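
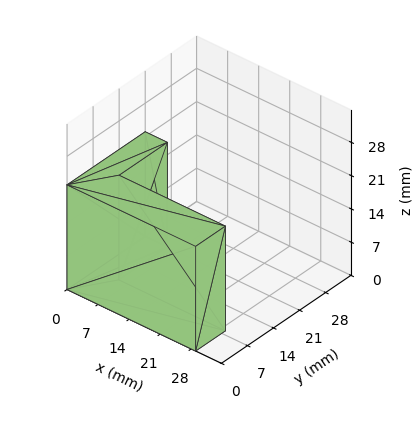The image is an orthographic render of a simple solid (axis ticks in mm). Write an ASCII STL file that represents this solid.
Reading the render: the shape is an L-shaped prism: outer 29 × 21 mm, arm thicknesses ≈ 8 mm (horizontal) and 5 mm (vertical), extruded 22 mm in z (dimensions read to the nearest mm from the axis ticks). For the STL, each face is triangulated and given an outward normal.

solid part
  facet normal 0.0000 0.0000 -1.0000
    outer loop
      vertex 29.00 8.00 0.00
      vertex 29.00 0.00 0.00
      vertex 0.00 0.00 0.00
    endloop
  endfacet
  facet normal 0.0000 0.0000 -1.0000
    outer loop
      vertex 5.00 8.00 0.00
      vertex 29.00 8.00 0.00
      vertex 0.00 0.00 0.00
    endloop
  endfacet
  facet normal 0.0000 0.0000 -1.0000
    outer loop
      vertex 5.00 21.00 0.00
      vertex 5.00 8.00 0.00
      vertex 0.00 0.00 0.00
    endloop
  endfacet
  facet normal 0.0000 0.0000 -1.0000
    outer loop
      vertex 0.00 21.00 0.00
      vertex 5.00 21.00 0.00
      vertex 0.00 0.00 0.00
    endloop
  endfacet
  facet normal 0.0000 0.0000 1.0000
    outer loop
      vertex 0.00 0.00 22.00
      vertex 29.00 0.00 22.00
      vertex 29.00 8.00 22.00
    endloop
  endfacet
  facet normal 0.0000 0.0000 1.0000
    outer loop
      vertex 0.00 0.00 22.00
      vertex 29.00 8.00 22.00
      vertex 5.00 8.00 22.00
    endloop
  endfacet
  facet normal 0.0000 0.0000 1.0000
    outer loop
      vertex 0.00 0.00 22.00
      vertex 5.00 8.00 22.00
      vertex 5.00 21.00 22.00
    endloop
  endfacet
  facet normal 0.0000 0.0000 1.0000
    outer loop
      vertex 0.00 0.00 22.00
      vertex 5.00 21.00 22.00
      vertex 0.00 21.00 22.00
    endloop
  endfacet
  facet normal 0.0000 -1.0000 0.0000
    outer loop
      vertex 0.00 0.00 0.00
      vertex 29.00 0.00 0.00
      vertex 29.00 0.00 22.00
    endloop
  endfacet
  facet normal 0.0000 -1.0000 0.0000
    outer loop
      vertex 0.00 0.00 0.00
      vertex 29.00 0.00 22.00
      vertex 0.00 0.00 22.00
    endloop
  endfacet
  facet normal 1.0000 0.0000 0.0000
    outer loop
      vertex 29.00 0.00 0.00
      vertex 29.00 8.00 0.00
      vertex 29.00 8.00 22.00
    endloop
  endfacet
  facet normal 1.0000 0.0000 0.0000
    outer loop
      vertex 29.00 0.00 0.00
      vertex 29.00 8.00 22.00
      vertex 29.00 0.00 22.00
    endloop
  endfacet
  facet normal 0.0000 1.0000 0.0000
    outer loop
      vertex 29.00 8.00 0.00
      vertex 5.00 8.00 0.00
      vertex 5.00 8.00 22.00
    endloop
  endfacet
  facet normal 0.0000 1.0000 0.0000
    outer loop
      vertex 29.00 8.00 0.00
      vertex 5.00 8.00 22.00
      vertex 29.00 8.00 22.00
    endloop
  endfacet
  facet normal 1.0000 0.0000 0.0000
    outer loop
      vertex 5.00 8.00 0.00
      vertex 5.00 21.00 0.00
      vertex 5.00 21.00 22.00
    endloop
  endfacet
  facet normal 1.0000 0.0000 0.0000
    outer loop
      vertex 5.00 8.00 0.00
      vertex 5.00 21.00 22.00
      vertex 5.00 8.00 22.00
    endloop
  endfacet
  facet normal 0.0000 1.0000 0.0000
    outer loop
      vertex 5.00 21.00 0.00
      vertex 0.00 21.00 0.00
      vertex 0.00 21.00 22.00
    endloop
  endfacet
  facet normal 0.0000 1.0000 0.0000
    outer loop
      vertex 5.00 21.00 0.00
      vertex 0.00 21.00 22.00
      vertex 5.00 21.00 22.00
    endloop
  endfacet
  facet normal -1.0000 0.0000 0.0000
    outer loop
      vertex 0.00 21.00 0.00
      vertex 0.00 0.00 0.00
      vertex 0.00 0.00 22.00
    endloop
  endfacet
  facet normal -1.0000 0.0000 0.0000
    outer loop
      vertex 0.00 21.00 0.00
      vertex 0.00 0.00 22.00
      vertex 0.00 21.00 22.00
    endloop
  endfacet
endsolid part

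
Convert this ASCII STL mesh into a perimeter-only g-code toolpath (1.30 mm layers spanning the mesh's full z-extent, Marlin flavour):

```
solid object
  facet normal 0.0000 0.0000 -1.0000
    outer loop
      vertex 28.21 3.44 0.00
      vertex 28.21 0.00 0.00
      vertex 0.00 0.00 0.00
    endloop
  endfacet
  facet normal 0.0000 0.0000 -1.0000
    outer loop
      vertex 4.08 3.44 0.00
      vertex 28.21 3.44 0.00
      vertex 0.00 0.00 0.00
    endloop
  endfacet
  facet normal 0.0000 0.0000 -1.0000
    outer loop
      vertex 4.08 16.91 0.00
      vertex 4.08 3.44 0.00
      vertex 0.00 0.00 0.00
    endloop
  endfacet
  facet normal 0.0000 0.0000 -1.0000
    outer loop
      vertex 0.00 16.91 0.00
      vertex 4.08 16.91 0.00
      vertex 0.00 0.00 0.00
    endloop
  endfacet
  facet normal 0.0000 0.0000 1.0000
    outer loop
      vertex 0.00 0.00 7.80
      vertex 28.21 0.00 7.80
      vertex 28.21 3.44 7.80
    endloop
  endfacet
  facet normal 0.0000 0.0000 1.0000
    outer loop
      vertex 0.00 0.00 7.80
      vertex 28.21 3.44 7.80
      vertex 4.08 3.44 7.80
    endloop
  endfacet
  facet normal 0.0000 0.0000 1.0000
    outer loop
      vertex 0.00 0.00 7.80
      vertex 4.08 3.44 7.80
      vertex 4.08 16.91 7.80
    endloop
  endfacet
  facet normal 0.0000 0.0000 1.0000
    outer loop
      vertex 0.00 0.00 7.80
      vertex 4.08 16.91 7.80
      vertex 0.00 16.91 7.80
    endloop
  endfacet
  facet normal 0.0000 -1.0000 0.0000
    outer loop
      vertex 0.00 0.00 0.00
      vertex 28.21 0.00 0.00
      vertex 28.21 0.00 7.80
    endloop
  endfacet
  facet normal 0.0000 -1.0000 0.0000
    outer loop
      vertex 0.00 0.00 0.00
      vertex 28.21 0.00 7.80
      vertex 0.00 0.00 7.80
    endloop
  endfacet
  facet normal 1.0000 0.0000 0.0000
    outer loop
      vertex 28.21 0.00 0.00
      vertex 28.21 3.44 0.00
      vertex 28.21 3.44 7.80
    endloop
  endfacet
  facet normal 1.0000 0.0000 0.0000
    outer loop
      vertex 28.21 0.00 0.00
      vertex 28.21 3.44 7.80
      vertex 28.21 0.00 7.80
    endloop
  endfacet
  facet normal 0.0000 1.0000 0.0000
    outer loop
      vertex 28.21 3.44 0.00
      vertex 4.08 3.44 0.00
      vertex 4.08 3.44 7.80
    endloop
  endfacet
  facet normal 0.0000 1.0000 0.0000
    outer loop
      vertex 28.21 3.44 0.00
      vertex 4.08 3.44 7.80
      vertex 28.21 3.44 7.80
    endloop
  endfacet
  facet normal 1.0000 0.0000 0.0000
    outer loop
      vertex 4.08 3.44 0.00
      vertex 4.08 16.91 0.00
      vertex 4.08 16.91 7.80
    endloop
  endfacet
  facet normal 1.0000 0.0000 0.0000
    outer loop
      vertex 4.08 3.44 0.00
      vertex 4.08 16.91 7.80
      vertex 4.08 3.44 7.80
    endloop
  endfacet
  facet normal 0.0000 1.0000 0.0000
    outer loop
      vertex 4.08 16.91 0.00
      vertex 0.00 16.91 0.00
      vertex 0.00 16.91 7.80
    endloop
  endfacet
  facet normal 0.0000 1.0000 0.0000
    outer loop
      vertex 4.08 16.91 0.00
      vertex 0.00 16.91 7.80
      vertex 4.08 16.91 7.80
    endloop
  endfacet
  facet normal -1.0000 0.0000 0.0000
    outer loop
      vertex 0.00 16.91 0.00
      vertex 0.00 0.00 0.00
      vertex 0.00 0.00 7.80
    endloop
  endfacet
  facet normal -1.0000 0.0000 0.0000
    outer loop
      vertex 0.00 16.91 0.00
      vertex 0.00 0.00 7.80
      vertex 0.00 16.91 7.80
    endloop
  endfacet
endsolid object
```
; perimeter-only toolpath
G21 ; units = mm
G90 ; absolute positioning
G28 ; home
; layer 1
G0 Z1.30
G0 X0.00 Y0.00
G1 X28.21 Y0.00
G1 X28.21 Y3.44
G1 X4.08 Y3.44
G1 X4.08 Y16.91
G1 X0.00 Y16.91
G1 X0.00 Y0.00
; layer 2
G0 Z2.60
G0 X0.00 Y0.00
G1 X28.21 Y0.00
G1 X28.21 Y3.44
G1 X4.08 Y3.44
G1 X4.08 Y16.91
G1 X0.00 Y16.91
G1 X0.00 Y0.00
; layer 3
G0 Z3.90
G0 X0.00 Y0.00
G1 X28.21 Y0.00
G1 X28.21 Y3.44
G1 X4.08 Y3.44
G1 X4.08 Y16.91
G1 X0.00 Y16.91
G1 X0.00 Y0.00
; layer 4
G0 Z5.20
G0 X0.00 Y0.00
G1 X28.21 Y0.00
G1 X28.21 Y3.44
G1 X4.08 Y3.44
G1 X4.08 Y16.91
G1 X0.00 Y16.91
G1 X0.00 Y0.00
; layer 5
G0 Z6.50
G0 X0.00 Y0.00
G1 X28.21 Y0.00
G1 X28.21 Y3.44
G1 X4.08 Y3.44
G1 X4.08 Y16.91
G1 X0.00 Y16.91
G1 X0.00 Y0.00
; layer 6
G0 Z7.80
G0 X0.00 Y0.00
G1 X28.21 Y0.00
G1 X28.21 Y3.44
G1 X4.08 Y3.44
G1 X4.08 Y16.91
G1 X0.00 Y16.91
G1 X0.00 Y0.00
M2 ; end

The solid is an L-shaped prism: outer 28.2 × 16.9 mm, arm thicknesses ≈ 3.44 mm (horizontal) and 4.08 mm (vertical), extruded 7.8 mm in z. Slicing at Δz = 1.30 mm — 6 equal slices spanning the solid's height, so layer i sits at z = i·h/6 — gives 6 non-empty perimeters. Each is a 6-segment closed polygon; G0 lifts to the layer z and rapids to the start vertex, then G1 traces the edges.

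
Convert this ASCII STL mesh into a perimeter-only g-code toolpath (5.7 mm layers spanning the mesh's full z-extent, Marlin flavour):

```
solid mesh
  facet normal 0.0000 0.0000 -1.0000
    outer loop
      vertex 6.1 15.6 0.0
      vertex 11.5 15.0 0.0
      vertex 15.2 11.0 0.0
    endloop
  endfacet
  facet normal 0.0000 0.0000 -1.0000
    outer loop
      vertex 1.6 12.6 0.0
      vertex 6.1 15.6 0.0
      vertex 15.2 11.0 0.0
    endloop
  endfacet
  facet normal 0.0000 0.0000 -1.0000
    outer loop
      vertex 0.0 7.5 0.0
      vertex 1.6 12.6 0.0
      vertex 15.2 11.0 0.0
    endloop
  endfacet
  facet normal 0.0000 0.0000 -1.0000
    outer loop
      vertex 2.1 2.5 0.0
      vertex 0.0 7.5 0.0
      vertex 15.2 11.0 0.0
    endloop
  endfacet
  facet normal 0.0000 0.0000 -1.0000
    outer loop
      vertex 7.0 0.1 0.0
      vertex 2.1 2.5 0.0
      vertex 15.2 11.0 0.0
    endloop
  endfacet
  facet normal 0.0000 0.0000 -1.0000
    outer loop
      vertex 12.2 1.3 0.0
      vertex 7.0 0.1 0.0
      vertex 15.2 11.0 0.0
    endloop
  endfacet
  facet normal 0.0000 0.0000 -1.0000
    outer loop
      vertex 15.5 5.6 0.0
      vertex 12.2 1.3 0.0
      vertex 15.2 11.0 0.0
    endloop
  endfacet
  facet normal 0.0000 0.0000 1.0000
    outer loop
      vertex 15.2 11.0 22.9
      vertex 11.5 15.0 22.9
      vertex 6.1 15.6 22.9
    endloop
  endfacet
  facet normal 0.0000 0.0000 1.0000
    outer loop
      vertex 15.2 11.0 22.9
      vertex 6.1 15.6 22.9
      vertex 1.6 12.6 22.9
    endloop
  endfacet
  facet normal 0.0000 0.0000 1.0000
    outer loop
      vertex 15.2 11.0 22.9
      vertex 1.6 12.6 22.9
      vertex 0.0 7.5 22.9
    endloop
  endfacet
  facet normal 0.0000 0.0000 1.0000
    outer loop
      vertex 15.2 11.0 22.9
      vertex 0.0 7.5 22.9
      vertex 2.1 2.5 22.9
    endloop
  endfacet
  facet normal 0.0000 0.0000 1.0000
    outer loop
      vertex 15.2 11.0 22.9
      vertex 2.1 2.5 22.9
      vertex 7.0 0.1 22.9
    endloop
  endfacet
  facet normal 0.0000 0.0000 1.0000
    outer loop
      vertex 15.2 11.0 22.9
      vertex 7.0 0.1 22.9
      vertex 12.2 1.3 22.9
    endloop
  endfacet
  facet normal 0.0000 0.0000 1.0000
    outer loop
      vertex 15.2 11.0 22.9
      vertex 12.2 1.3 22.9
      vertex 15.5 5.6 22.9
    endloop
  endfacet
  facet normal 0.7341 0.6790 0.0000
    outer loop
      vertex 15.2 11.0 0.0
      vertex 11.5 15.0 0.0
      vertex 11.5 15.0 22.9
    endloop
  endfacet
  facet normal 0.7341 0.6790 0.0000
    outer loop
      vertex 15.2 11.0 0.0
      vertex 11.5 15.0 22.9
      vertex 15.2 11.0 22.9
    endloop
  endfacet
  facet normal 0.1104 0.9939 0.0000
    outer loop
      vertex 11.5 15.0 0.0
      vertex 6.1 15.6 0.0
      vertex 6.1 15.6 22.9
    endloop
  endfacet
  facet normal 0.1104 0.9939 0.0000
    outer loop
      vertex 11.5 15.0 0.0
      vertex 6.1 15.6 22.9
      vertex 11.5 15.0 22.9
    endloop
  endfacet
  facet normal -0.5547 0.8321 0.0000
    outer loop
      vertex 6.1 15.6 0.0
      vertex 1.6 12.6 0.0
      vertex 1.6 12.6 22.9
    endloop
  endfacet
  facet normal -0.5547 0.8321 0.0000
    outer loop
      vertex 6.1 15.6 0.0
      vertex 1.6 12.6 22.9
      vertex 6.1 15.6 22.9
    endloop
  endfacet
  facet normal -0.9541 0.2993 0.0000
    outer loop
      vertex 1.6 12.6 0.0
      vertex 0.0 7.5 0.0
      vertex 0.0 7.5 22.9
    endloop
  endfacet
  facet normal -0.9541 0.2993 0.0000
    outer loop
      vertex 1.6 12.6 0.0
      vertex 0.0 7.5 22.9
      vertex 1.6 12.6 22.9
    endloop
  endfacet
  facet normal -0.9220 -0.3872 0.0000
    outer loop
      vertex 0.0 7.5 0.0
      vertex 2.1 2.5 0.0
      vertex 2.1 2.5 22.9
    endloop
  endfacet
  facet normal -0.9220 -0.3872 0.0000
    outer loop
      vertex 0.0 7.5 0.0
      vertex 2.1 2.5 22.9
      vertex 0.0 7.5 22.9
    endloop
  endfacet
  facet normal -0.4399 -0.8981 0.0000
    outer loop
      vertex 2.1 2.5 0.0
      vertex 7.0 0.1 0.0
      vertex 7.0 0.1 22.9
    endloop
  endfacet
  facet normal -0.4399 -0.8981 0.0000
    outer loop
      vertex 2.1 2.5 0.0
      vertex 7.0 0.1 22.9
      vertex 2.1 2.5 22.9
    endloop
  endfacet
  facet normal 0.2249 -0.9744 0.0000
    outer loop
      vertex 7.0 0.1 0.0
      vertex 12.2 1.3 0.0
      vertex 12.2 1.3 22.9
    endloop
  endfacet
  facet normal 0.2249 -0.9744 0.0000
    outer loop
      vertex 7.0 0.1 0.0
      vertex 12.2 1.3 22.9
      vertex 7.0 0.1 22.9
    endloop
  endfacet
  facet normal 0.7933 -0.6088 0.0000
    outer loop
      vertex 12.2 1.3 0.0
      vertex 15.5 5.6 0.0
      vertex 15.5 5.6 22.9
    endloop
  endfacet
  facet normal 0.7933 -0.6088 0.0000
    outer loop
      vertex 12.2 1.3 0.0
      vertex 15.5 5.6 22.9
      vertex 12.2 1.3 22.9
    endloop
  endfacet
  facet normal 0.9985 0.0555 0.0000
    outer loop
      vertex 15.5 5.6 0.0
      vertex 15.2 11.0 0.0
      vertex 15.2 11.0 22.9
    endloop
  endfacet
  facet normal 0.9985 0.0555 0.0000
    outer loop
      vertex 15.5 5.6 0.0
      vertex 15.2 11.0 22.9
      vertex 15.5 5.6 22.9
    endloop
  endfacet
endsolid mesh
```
; perimeter-only toolpath
G21 ; units = mm
G90 ; absolute positioning
G28 ; home
; layer 1
G0 Z5.7
G0 X15.2 Y11.0
G1 X11.5 Y15.0
G1 X6.1 Y15.6
G1 X1.6 Y12.6
G1 X0.0 Y7.5
G1 X2.1 Y2.5
G1 X7.0 Y0.1
G1 X12.2 Y1.3
G1 X15.5 Y5.6
G1 X15.2 Y11.0
; layer 2
G0 Z11.4
G0 X15.2 Y11.0
G1 X11.5 Y15.0
G1 X6.1 Y15.6
G1 X1.6 Y12.6
G1 X0.0 Y7.5
G1 X2.1 Y2.5
G1 X7.0 Y0.1
G1 X12.2 Y1.3
G1 X15.5 Y5.6
G1 X15.2 Y11.0
; layer 3
G0 Z17.2
G0 X15.2 Y11.0
G1 X11.5 Y15.0
G1 X6.1 Y15.6
G1 X1.6 Y12.6
G1 X0.0 Y7.5
G1 X2.1 Y2.5
G1 X7.0 Y0.1
G1 X12.2 Y1.3
G1 X15.5 Y5.6
G1 X15.2 Y11.0
; layer 4
G0 Z22.9
G0 X15.2 Y11.0
G1 X11.5 Y15.0
G1 X6.1 Y15.6
G1 X1.6 Y12.6
G1 X0.0 Y7.5
G1 X2.1 Y2.5
G1 X7.0 Y0.1
G1 X12.2 Y1.3
G1 X15.5 Y5.6
G1 X15.2 Y11.0
M2 ; end

The solid is a regular 9-sided prism (a cylinder approximated with 9 flat sides), circumscribed radius ≈ 7.9 mm, height ≈ 22.9 mm. Slicing at Δz = 5.7 mm — 4 equal slices spanning the solid's height, so layer i sits at z = i·h/4 — gives 4 non-empty perimeters. Each is a 9-segment closed polygon; G0 lifts to the layer z and rapids to the start vertex, then G1 traces the edges.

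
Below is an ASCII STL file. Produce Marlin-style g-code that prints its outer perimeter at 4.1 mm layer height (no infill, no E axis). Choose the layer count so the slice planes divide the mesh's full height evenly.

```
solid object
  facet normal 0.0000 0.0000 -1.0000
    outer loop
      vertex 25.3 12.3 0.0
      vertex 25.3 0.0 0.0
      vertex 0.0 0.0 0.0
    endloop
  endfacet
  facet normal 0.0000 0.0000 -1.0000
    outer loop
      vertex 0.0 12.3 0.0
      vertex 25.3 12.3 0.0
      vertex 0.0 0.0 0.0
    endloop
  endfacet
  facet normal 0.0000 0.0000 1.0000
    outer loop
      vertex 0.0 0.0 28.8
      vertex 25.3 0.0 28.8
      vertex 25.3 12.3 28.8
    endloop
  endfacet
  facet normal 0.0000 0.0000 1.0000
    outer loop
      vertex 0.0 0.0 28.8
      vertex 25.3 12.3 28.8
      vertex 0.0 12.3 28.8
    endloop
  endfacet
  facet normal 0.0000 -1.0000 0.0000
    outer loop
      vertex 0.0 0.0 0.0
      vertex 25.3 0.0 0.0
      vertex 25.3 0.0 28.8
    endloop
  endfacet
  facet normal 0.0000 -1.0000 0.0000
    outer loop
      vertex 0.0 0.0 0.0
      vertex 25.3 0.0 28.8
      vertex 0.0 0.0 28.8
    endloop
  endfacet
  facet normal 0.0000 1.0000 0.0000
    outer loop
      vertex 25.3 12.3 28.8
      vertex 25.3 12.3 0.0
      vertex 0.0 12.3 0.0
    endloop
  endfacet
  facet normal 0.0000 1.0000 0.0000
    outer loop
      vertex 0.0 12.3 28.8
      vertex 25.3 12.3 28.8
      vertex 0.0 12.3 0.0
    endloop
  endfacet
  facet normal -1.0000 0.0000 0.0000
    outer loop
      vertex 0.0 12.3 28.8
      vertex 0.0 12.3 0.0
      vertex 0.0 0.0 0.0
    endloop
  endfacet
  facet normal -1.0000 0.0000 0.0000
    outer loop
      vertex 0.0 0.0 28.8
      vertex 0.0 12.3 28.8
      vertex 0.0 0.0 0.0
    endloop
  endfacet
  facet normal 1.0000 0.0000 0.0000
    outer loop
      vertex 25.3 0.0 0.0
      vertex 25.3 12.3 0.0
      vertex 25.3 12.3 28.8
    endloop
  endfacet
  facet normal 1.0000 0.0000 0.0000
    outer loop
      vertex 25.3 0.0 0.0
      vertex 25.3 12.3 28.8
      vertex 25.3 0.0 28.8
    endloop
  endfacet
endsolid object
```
; perimeter-only toolpath
G21 ; units = mm
G90 ; absolute positioning
G28 ; home
; layer 1
G0 Z4.1
G0 X0.0 Y0.0
G1 X25.3 Y0.0
G1 X25.3 Y12.3
G1 X0.0 Y12.3
G1 X0.0 Y0.0
; layer 2
G0 Z8.2
G0 X0.0 Y0.0
G1 X25.3 Y0.0
G1 X25.3 Y12.3
G1 X0.0 Y12.3
G1 X0.0 Y0.0
; layer 3
G0 Z12.3
G0 X0.0 Y0.0
G1 X25.3 Y0.0
G1 X25.3 Y12.3
G1 X0.0 Y12.3
G1 X0.0 Y0.0
; layer 4
G0 Z16.5
G0 X0.0 Y0.0
G1 X25.3 Y0.0
G1 X25.3 Y12.3
G1 X0.0 Y12.3
G1 X0.0 Y0.0
; layer 5
G0 Z20.6
G0 X0.0 Y0.0
G1 X25.3 Y0.0
G1 X25.3 Y12.3
G1 X0.0 Y12.3
G1 X0.0 Y0.0
; layer 6
G0 Z24.7
G0 X0.0 Y0.0
G1 X25.3 Y0.0
G1 X25.3 Y12.3
G1 X0.0 Y12.3
G1 X0.0 Y0.0
; layer 7
G0 Z28.8
G0 X0.0 Y0.0
G1 X25.3 Y0.0
G1 X25.3 Y12.3
G1 X0.0 Y12.3
G1 X0.0 Y0.0
M2 ; end

The solid is a rectangular box, roughly 25.3 × 12.3 mm footprint and 28.8 mm tall. Slicing at Δz = 4.1 mm — 7 equal slices spanning the solid's height, so layer i sits at z = i·h/7 — gives 7 non-empty perimeters. Each is a 4-segment closed polygon; G0 lifts to the layer z and rapids to the start vertex, then G1 traces the edges.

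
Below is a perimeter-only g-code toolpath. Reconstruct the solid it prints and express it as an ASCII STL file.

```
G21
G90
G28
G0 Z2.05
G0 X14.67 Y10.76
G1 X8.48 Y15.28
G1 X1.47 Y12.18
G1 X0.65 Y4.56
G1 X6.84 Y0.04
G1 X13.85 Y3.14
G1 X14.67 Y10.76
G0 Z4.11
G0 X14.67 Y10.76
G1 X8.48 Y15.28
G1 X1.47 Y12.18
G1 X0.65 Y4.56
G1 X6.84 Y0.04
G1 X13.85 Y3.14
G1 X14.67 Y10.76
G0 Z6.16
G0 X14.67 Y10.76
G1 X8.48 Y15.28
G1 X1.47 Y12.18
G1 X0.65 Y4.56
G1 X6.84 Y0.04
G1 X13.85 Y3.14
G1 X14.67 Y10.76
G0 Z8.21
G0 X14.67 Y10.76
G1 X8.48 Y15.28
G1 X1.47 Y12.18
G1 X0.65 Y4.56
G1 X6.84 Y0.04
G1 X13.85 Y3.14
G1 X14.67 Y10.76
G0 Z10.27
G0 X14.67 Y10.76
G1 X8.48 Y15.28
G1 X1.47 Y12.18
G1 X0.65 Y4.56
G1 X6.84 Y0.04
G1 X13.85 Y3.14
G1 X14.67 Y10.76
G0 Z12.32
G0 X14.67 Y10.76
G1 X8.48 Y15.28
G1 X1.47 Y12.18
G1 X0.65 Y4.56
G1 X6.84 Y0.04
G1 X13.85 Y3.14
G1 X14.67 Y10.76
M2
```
solid part
  facet normal 0.0000 0.0000 -1.0000
    outer loop
      vertex 1.47 12.18 0.00
      vertex 8.48 15.28 0.00
      vertex 14.67 10.76 0.00
    endloop
  endfacet
  facet normal 0.0000 0.0000 -1.0000
    outer loop
      vertex 0.65 4.56 0.00
      vertex 1.47 12.18 0.00
      vertex 14.67 10.76 0.00
    endloop
  endfacet
  facet normal 0.0000 0.0000 -1.0000
    outer loop
      vertex 6.84 0.04 0.00
      vertex 0.65 4.56 0.00
      vertex 14.67 10.76 0.00
    endloop
  endfacet
  facet normal 0.0000 0.0000 -1.0000
    outer loop
      vertex 13.85 3.14 0.00
      vertex 6.84 0.04 0.00
      vertex 14.67 10.76 0.00
    endloop
  endfacet
  facet normal 0.0000 0.0000 1.0000
    outer loop
      vertex 14.67 10.76 12.32
      vertex 8.48 15.28 12.32
      vertex 1.47 12.18 12.32
    endloop
  endfacet
  facet normal 0.0000 0.0000 1.0000
    outer loop
      vertex 14.67 10.76 12.32
      vertex 1.47 12.18 12.32
      vertex 0.65 4.56 12.32
    endloop
  endfacet
  facet normal 0.0000 0.0000 1.0000
    outer loop
      vertex 14.67 10.76 12.32
      vertex 0.65 4.56 12.32
      vertex 6.84 0.04 12.32
    endloop
  endfacet
  facet normal 0.0000 0.0000 1.0000
    outer loop
      vertex 14.67 10.76 12.32
      vertex 6.84 0.04 12.32
      vertex 13.85 3.14 12.32
    endloop
  endfacet
  facet normal 0.5897 0.8076 0.0000
    outer loop
      vertex 14.67 10.76 0.00
      vertex 8.48 15.28 0.00
      vertex 8.48 15.28 12.32
    endloop
  endfacet
  facet normal 0.5897 0.8076 0.0000
    outer loop
      vertex 14.67 10.76 0.00
      vertex 8.48 15.28 12.32
      vertex 14.67 10.76 12.32
    endloop
  endfacet
  facet normal -0.4044 0.9146 0.0000
    outer loop
      vertex 8.48 15.28 0.00
      vertex 1.47 12.18 0.00
      vertex 1.47 12.18 12.32
    endloop
  endfacet
  facet normal -0.4044 0.9146 0.0000
    outer loop
      vertex 8.48 15.28 0.00
      vertex 1.47 12.18 12.32
      vertex 8.48 15.28 12.32
    endloop
  endfacet
  facet normal -0.9943 0.1070 0.0000
    outer loop
      vertex 1.47 12.18 0.00
      vertex 0.65 4.56 0.00
      vertex 0.65 4.56 12.32
    endloop
  endfacet
  facet normal -0.9943 0.1070 0.0000
    outer loop
      vertex 1.47 12.18 0.00
      vertex 0.65 4.56 12.32
      vertex 1.47 12.18 12.32
    endloop
  endfacet
  facet normal -0.5897 -0.8076 0.0000
    outer loop
      vertex 0.65 4.56 0.00
      vertex 6.84 0.04 0.00
      vertex 6.84 0.04 12.32
    endloop
  endfacet
  facet normal -0.5897 -0.8076 0.0000
    outer loop
      vertex 0.65 4.56 0.00
      vertex 6.84 0.04 12.32
      vertex 0.65 4.56 12.32
    endloop
  endfacet
  facet normal 0.4044 -0.9146 0.0000
    outer loop
      vertex 6.84 0.04 0.00
      vertex 13.85 3.14 0.00
      vertex 13.85 3.14 12.32
    endloop
  endfacet
  facet normal 0.4044 -0.9146 0.0000
    outer loop
      vertex 6.84 0.04 0.00
      vertex 13.85 3.14 12.32
      vertex 6.84 0.04 12.32
    endloop
  endfacet
  facet normal 0.9943 -0.1070 0.0000
    outer loop
      vertex 13.85 3.14 0.00
      vertex 14.67 10.76 0.00
      vertex 14.67 10.76 12.32
    endloop
  endfacet
  facet normal 0.9943 -0.1070 0.0000
    outer loop
      vertex 13.85 3.14 0.00
      vertex 14.67 10.76 12.32
      vertex 13.85 3.14 12.32
    endloop
  endfacet
endsolid part

The G0 Z moves step by Δz≈2.05 mm. Every layer's G1 loop is the same polygon, so the solid is a straight extrusion of it from z=0 to z≈12.3. Closing with flat bottom and top caps and triangulating gives 20 facets — a regular 6-sided prism (a cylinder approximated with 6 flat sides), circumscribed radius ≈ 7.66 mm, height ≈ 12.3 mm.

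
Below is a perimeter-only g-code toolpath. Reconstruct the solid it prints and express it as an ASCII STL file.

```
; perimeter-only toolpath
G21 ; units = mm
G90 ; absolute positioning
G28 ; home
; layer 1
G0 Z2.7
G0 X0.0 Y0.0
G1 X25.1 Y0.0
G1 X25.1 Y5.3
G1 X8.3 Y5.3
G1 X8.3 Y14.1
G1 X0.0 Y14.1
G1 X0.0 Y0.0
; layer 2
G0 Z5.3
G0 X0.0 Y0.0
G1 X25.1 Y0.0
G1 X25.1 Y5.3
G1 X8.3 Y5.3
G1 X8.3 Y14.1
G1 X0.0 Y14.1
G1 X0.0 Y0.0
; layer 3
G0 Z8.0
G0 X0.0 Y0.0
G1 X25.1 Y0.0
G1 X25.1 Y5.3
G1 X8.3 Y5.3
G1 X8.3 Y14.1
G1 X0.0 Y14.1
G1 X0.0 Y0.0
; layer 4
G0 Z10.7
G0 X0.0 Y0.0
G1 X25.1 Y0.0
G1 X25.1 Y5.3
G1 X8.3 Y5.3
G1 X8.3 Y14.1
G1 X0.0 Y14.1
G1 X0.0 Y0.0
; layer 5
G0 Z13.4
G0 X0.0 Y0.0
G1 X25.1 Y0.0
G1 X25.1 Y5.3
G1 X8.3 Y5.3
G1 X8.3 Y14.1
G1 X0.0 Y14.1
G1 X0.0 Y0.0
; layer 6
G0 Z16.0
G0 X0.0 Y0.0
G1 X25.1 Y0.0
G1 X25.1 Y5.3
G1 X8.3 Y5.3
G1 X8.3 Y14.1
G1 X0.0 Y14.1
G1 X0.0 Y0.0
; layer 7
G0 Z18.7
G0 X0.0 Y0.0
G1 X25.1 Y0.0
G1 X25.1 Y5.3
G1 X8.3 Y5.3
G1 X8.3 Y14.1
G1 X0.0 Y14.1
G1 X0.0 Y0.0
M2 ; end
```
solid part
  facet normal 0.0000 0.0000 -1.0000
    outer loop
      vertex 25.1 5.3 0.0
      vertex 25.1 0.0 0.0
      vertex 0.0 0.0 0.0
    endloop
  endfacet
  facet normal 0.0000 0.0000 -1.0000
    outer loop
      vertex 8.3 5.3 0.0
      vertex 25.1 5.3 0.0
      vertex 0.0 0.0 0.0
    endloop
  endfacet
  facet normal 0.0000 0.0000 -1.0000
    outer loop
      vertex 8.3 14.1 0.0
      vertex 8.3 5.3 0.0
      vertex 0.0 0.0 0.0
    endloop
  endfacet
  facet normal 0.0000 0.0000 -1.0000
    outer loop
      vertex 0.0 14.1 0.0
      vertex 8.3 14.1 0.0
      vertex 0.0 0.0 0.0
    endloop
  endfacet
  facet normal 0.0000 0.0000 1.0000
    outer loop
      vertex 0.0 0.0 18.7
      vertex 25.1 0.0 18.7
      vertex 25.1 5.3 18.7
    endloop
  endfacet
  facet normal 0.0000 0.0000 1.0000
    outer loop
      vertex 0.0 0.0 18.7
      vertex 25.1 5.3 18.7
      vertex 8.3 5.3 18.7
    endloop
  endfacet
  facet normal 0.0000 0.0000 1.0000
    outer loop
      vertex 0.0 0.0 18.7
      vertex 8.3 5.3 18.7
      vertex 8.3 14.1 18.7
    endloop
  endfacet
  facet normal 0.0000 0.0000 1.0000
    outer loop
      vertex 0.0 0.0 18.7
      vertex 8.3 14.1 18.7
      vertex 0.0 14.1 18.7
    endloop
  endfacet
  facet normal 0.0000 -1.0000 0.0000
    outer loop
      vertex 0.0 0.0 0.0
      vertex 25.1 0.0 0.0
      vertex 25.1 0.0 18.7
    endloop
  endfacet
  facet normal 0.0000 -1.0000 0.0000
    outer loop
      vertex 0.0 0.0 0.0
      vertex 25.1 0.0 18.7
      vertex 0.0 0.0 18.7
    endloop
  endfacet
  facet normal 1.0000 0.0000 0.0000
    outer loop
      vertex 25.1 0.0 0.0
      vertex 25.1 5.3 0.0
      vertex 25.1 5.3 18.7
    endloop
  endfacet
  facet normal 1.0000 0.0000 0.0000
    outer loop
      vertex 25.1 0.0 0.0
      vertex 25.1 5.3 18.7
      vertex 25.1 0.0 18.7
    endloop
  endfacet
  facet normal 0.0000 1.0000 0.0000
    outer loop
      vertex 25.1 5.3 0.0
      vertex 8.3 5.3 0.0
      vertex 8.3 5.3 18.7
    endloop
  endfacet
  facet normal 0.0000 1.0000 0.0000
    outer loop
      vertex 25.1 5.3 0.0
      vertex 8.3 5.3 18.7
      vertex 25.1 5.3 18.7
    endloop
  endfacet
  facet normal 1.0000 0.0000 0.0000
    outer loop
      vertex 8.3 5.3 0.0
      vertex 8.3 14.1 0.0
      vertex 8.3 14.1 18.7
    endloop
  endfacet
  facet normal 1.0000 0.0000 0.0000
    outer loop
      vertex 8.3 5.3 0.0
      vertex 8.3 14.1 18.7
      vertex 8.3 5.3 18.7
    endloop
  endfacet
  facet normal 0.0000 1.0000 0.0000
    outer loop
      vertex 8.3 14.1 0.0
      vertex 0.0 14.1 0.0
      vertex 0.0 14.1 18.7
    endloop
  endfacet
  facet normal 0.0000 1.0000 0.0000
    outer loop
      vertex 8.3 14.1 0.0
      vertex 0.0 14.1 18.7
      vertex 8.3 14.1 18.7
    endloop
  endfacet
  facet normal -1.0000 0.0000 0.0000
    outer loop
      vertex 0.0 14.1 0.0
      vertex 0.0 0.0 0.0
      vertex 0.0 0.0 18.7
    endloop
  endfacet
  facet normal -1.0000 0.0000 0.0000
    outer loop
      vertex 0.0 14.1 0.0
      vertex 0.0 0.0 18.7
      vertex 0.0 14.1 18.7
    endloop
  endfacet
endsolid part

The G0 Z moves step by Δz≈2.7 mm. Every layer's G1 loop is the same polygon, so the solid is a straight extrusion of it from z=0 to z≈18.7. Closing with flat bottom and top caps and triangulating gives 20 facets — an L-shaped prism: outer 25.1 × 14.1 mm, arm thicknesses ≈ 5.3 mm (horizontal) and 8.3 mm (vertical), extruded 18.7 mm in z.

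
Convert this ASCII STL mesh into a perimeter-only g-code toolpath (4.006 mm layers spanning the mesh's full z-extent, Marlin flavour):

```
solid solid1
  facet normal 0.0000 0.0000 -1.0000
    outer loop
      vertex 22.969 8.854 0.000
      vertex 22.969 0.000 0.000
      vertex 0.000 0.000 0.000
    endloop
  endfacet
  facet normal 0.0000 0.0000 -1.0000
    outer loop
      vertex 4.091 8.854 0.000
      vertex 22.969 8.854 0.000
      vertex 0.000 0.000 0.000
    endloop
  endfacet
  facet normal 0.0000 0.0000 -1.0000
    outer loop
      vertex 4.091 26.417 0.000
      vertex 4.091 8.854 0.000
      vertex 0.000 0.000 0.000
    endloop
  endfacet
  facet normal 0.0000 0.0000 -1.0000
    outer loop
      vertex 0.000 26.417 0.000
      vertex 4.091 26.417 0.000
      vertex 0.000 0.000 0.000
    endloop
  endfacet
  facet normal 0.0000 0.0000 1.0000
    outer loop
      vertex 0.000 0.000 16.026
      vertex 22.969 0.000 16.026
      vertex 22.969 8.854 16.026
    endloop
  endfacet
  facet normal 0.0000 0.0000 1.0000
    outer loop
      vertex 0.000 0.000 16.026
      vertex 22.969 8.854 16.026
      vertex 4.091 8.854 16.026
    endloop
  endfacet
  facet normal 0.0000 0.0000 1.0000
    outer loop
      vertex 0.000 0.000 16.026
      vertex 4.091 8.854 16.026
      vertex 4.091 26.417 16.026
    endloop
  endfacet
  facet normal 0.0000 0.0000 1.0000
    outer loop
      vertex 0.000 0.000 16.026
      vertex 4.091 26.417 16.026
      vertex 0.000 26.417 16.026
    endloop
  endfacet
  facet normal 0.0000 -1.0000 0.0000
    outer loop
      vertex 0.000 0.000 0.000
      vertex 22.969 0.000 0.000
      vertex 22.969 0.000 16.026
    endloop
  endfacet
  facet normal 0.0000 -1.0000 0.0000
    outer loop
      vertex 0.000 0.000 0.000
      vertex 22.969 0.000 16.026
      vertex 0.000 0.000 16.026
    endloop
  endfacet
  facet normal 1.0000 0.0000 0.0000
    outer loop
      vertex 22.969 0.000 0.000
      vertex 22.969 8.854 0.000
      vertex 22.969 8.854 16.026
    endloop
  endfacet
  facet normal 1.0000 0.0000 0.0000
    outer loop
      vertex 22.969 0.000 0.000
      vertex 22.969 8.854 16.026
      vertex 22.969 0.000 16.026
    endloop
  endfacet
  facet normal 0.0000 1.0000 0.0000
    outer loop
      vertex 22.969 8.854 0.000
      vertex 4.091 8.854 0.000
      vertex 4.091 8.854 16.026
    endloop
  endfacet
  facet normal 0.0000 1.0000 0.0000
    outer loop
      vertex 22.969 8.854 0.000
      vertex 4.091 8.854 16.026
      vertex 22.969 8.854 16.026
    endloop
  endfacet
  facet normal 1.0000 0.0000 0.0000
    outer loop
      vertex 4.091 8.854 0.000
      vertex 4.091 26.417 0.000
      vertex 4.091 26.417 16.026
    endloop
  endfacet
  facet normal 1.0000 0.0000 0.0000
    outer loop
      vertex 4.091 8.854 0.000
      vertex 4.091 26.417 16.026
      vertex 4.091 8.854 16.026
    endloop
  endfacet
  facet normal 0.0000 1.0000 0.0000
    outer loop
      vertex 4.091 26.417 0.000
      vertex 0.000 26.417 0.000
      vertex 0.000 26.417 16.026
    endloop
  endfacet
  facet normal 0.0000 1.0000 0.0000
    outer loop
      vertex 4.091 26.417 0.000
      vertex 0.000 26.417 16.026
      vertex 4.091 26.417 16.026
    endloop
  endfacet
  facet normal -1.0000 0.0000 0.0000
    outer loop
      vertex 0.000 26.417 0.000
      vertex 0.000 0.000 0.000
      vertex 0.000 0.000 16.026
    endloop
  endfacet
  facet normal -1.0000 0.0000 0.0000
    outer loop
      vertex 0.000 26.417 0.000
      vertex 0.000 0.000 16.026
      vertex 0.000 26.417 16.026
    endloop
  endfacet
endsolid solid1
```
; perimeter-only toolpath
G21 ; units = mm
G90 ; absolute positioning
G28 ; home
; layer 1
G0 Z4.006
G0 X0.000 Y0.000
G1 X22.969 Y0.000
G1 X22.969 Y8.854
G1 X4.091 Y8.854
G1 X4.091 Y26.417
G1 X0.000 Y26.417
G1 X0.000 Y0.000
; layer 2
G0 Z8.013
G0 X0.000 Y0.000
G1 X22.969 Y0.000
G1 X22.969 Y8.854
G1 X4.091 Y8.854
G1 X4.091 Y26.417
G1 X0.000 Y26.417
G1 X0.000 Y0.000
; layer 3
G0 Z12.020
G0 X0.000 Y0.000
G1 X22.969 Y0.000
G1 X22.969 Y8.854
G1 X4.091 Y8.854
G1 X4.091 Y26.417
G1 X0.000 Y26.417
G1 X0.000 Y0.000
; layer 4
G0 Z16.026
G0 X0.000 Y0.000
G1 X22.969 Y0.000
G1 X22.969 Y8.854
G1 X4.091 Y8.854
G1 X4.091 Y26.417
G1 X0.000 Y26.417
G1 X0.000 Y0.000
M2 ; end

The solid is an L-shaped prism: outer 23 × 26.4 mm, arm thicknesses ≈ 8.85 mm (horizontal) and 4.09 mm (vertical), extruded 16 mm in z. Slicing at Δz = 4.006 mm — 4 equal slices spanning the solid's height, so layer i sits at z = i·h/4 — gives 4 non-empty perimeters. Each is a 6-segment closed polygon; G0 lifts to the layer z and rapids to the start vertex, then G1 traces the edges.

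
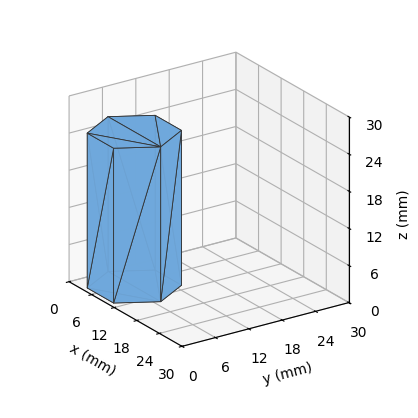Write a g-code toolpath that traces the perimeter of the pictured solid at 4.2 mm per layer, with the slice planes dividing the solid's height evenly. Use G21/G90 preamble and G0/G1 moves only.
Reading the render: the shape is a regular 6-sided prism (a cylinder approximated with 6 flat sides), circumscribed radius ≈ 7 mm, height ≈ 25 mm (dimensions read to the nearest mm from the axis ticks). For the g-code, the solid's height is divided into equal slices at the stated Δz and each level perimeter traced with G1 moves after a G0 lift.

; perimeter-only toolpath
G21 ; units = mm
G90 ; absolute positioning
G28 ; home
; layer 1
G0 Z4.2
G0 X14.0 Y7.0
G1 X10.5 Y13.1
G1 X3.5 Y13.1
G1 X0.0 Y7.0
G1 X3.5 Y0.9
G1 X10.5 Y0.9
G1 X14.0 Y7.0
; layer 2
G0 Z8.3
G0 X14.0 Y7.0
G1 X10.5 Y13.1
G1 X3.5 Y13.1
G1 X0.0 Y7.0
G1 X3.5 Y0.9
G1 X10.5 Y0.9
G1 X14.0 Y7.0
; layer 3
G0 Z12.5
G0 X14.0 Y7.0
G1 X10.5 Y13.1
G1 X3.5 Y13.1
G1 X0.0 Y7.0
G1 X3.5 Y0.9
G1 X10.5 Y0.9
G1 X14.0 Y7.0
; layer 4
G0 Z16.7
G0 X14.0 Y7.0
G1 X10.5 Y13.1
G1 X3.5 Y13.1
G1 X0.0 Y7.0
G1 X3.5 Y0.9
G1 X10.5 Y0.9
G1 X14.0 Y7.0
; layer 5
G0 Z20.8
G0 X14.0 Y7.0
G1 X10.5 Y13.1
G1 X3.5 Y13.1
G1 X0.0 Y7.0
G1 X3.5 Y0.9
G1 X10.5 Y0.9
G1 X14.0 Y7.0
; layer 6
G0 Z25.0
G0 X14.0 Y7.0
G1 X10.5 Y13.1
G1 X3.5 Y13.1
G1 X0.0 Y7.0
G1 X3.5 Y0.9
G1 X10.5 Y0.9
G1 X14.0 Y7.0
M2 ; end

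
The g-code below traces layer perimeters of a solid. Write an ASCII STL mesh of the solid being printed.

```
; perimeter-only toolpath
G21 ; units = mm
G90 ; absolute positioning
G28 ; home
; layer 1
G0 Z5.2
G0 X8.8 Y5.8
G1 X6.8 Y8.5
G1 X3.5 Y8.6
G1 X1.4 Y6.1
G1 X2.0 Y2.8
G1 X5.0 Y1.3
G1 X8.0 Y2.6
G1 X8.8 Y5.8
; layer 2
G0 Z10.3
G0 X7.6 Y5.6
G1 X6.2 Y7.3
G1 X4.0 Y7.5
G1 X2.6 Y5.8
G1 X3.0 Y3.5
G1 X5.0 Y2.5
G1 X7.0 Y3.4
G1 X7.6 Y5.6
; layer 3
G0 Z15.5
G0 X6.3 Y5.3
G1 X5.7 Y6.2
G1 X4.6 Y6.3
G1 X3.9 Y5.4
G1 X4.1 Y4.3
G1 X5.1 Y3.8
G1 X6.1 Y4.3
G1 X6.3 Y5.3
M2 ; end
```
solid part
  facet normal 0.0000 0.0000 -1.0000
    outer loop
      vertex 3.0 9.8 0.0
      vertex 7.4 9.6 0.0
      vertex 10.1 6.1 0.0
    endloop
  endfacet
  facet normal 0.0000 0.0000 -1.0000
    outer loop
      vertex 0.2 6.4 0.0
      vertex 3.0 9.8 0.0
      vertex 10.1 6.1 0.0
    endloop
  endfacet
  facet normal 0.0000 0.0000 -1.0000
    outer loop
      vertex 1.0 2.0 0.0
      vertex 0.2 6.4 0.0
      vertex 10.1 6.1 0.0
    endloop
  endfacet
  facet normal 0.0000 0.0000 -1.0000
    outer loop
      vertex 5.0 0.0 0.0
      vertex 1.0 2.0 0.0
      vertex 10.1 6.1 0.0
    endloop
  endfacet
  facet normal 0.0000 0.0000 -1.0000
    outer loop
      vertex 9.0 1.8 0.0
      vertex 5.0 0.0 0.0
      vertex 10.1 6.1 0.0
    endloop
  endfacet
  facet normal 0.7732 0.5964 0.2156
    outer loop
      vertex 10.1 6.1 0.0
      vertex 7.4 9.6 0.0
      vertex 5.1 5.1 20.7
    endloop
  endfacet
  facet normal 0.0443 0.9752 0.2169
    outer loop
      vertex 7.4 9.6 0.0
      vertex 3.0 9.8 0.0
      vertex 5.1 5.1 20.7
    endloop
  endfacet
  facet normal -0.7535 0.6205 0.2173
    outer loop
      vertex 3.0 9.8 0.0
      vertex 0.2 6.4 0.0
      vertex 5.1 5.1 20.7
    endloop
  endfacet
  facet normal -0.9606 -0.1746 0.2164
    outer loop
      vertex 0.2 6.4 0.0
      vertex 1.0 2.0 0.0
      vertex 5.1 5.1 20.7
    endloop
  endfacet
  facet normal -0.4365 -0.8731 0.2172
    outer loop
      vertex 1.0 2.0 0.0
      vertex 5.0 0.0 0.0
      vertex 5.1 5.1 20.7
    endloop
  endfacet
  facet normal 0.4006 -0.8901 0.2174
    outer loop
      vertex 5.0 0.0 0.0
      vertex 9.0 1.8 0.0
      vertex 5.1 5.1 20.7
    endloop
  endfacet
  facet normal 0.9458 -0.2419 0.2168
    outer loop
      vertex 9.0 1.8 0.0
      vertex 10.1 6.1 0.0
      vertex 5.1 5.1 20.7
    endloop
  endfacet
endsolid part

The G0 Z moves step by Δz≈5.2 mm. The G1 loops shrink linearly with z, so the solid tapers from its base footprint up to z≈20.7. Closing with a flat bottom cap and the tapered top and triangulating gives 12 facets — a regular 7-sided pyramid, base circumscribed radius ≈ 5.1 mm, apex at z ≈ 20.7 mm.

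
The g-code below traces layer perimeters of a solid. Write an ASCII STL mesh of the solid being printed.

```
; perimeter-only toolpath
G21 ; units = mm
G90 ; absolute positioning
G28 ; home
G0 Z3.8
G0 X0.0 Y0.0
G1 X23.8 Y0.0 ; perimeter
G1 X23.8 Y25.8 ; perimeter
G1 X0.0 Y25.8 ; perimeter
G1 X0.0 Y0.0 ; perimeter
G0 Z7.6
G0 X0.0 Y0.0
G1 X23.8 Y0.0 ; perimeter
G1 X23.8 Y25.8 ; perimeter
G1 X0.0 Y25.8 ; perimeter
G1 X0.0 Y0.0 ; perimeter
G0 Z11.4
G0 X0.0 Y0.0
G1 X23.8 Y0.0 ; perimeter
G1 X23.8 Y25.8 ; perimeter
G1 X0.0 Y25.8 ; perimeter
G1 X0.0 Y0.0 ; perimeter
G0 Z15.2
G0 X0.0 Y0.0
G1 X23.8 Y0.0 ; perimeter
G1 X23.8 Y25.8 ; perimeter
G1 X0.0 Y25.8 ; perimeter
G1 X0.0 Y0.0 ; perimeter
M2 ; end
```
solid part
  facet normal 0.0000 0.0000 -1.0000
    outer loop
      vertex 23.8 25.8 0.0
      vertex 23.8 0.0 0.0
      vertex 0.0 0.0 0.0
    endloop
  endfacet
  facet normal 0.0000 0.0000 -1.0000
    outer loop
      vertex 0.0 25.8 0.0
      vertex 23.8 25.8 0.0
      vertex 0.0 0.0 0.0
    endloop
  endfacet
  facet normal 0.0000 0.0000 1.0000
    outer loop
      vertex 0.0 0.0 15.2
      vertex 23.8 0.0 15.2
      vertex 23.8 25.8 15.2
    endloop
  endfacet
  facet normal 0.0000 0.0000 1.0000
    outer loop
      vertex 0.0 0.0 15.2
      vertex 23.8 25.8 15.2
      vertex 0.0 25.8 15.2
    endloop
  endfacet
  facet normal 0.0000 -1.0000 0.0000
    outer loop
      vertex 0.0 0.0 0.0
      vertex 23.8 0.0 0.0
      vertex 23.8 0.0 15.2
    endloop
  endfacet
  facet normal 0.0000 -1.0000 0.0000
    outer loop
      vertex 0.0 0.0 0.0
      vertex 23.8 0.0 15.2
      vertex 0.0 0.0 15.2
    endloop
  endfacet
  facet normal 0.0000 1.0000 0.0000
    outer loop
      vertex 23.8 25.8 15.2
      vertex 23.8 25.8 0.0
      vertex 0.0 25.8 0.0
    endloop
  endfacet
  facet normal 0.0000 1.0000 0.0000
    outer loop
      vertex 0.0 25.8 15.2
      vertex 23.8 25.8 15.2
      vertex 0.0 25.8 0.0
    endloop
  endfacet
  facet normal -1.0000 0.0000 0.0000
    outer loop
      vertex 0.0 25.8 15.2
      vertex 0.0 25.8 0.0
      vertex 0.0 0.0 0.0
    endloop
  endfacet
  facet normal -1.0000 0.0000 0.0000
    outer loop
      vertex 0.0 0.0 15.2
      vertex 0.0 25.8 15.2
      vertex 0.0 0.0 0.0
    endloop
  endfacet
  facet normal 1.0000 0.0000 0.0000
    outer loop
      vertex 23.8 0.0 0.0
      vertex 23.8 25.8 0.0
      vertex 23.8 25.8 15.2
    endloop
  endfacet
  facet normal 1.0000 0.0000 0.0000
    outer loop
      vertex 23.8 0.0 0.0
      vertex 23.8 25.8 15.2
      vertex 23.8 0.0 15.2
    endloop
  endfacet
endsolid part

The G0 Z moves step by Δz≈3.8 mm. Every layer's G1 loop is the same polygon, so the solid is a straight extrusion of it from z=0 to z≈15.2. Closing with flat bottom and top caps and triangulating gives 12 facets — a rectangular box, roughly 23.8 × 25.8 mm footprint and 15.2 mm tall.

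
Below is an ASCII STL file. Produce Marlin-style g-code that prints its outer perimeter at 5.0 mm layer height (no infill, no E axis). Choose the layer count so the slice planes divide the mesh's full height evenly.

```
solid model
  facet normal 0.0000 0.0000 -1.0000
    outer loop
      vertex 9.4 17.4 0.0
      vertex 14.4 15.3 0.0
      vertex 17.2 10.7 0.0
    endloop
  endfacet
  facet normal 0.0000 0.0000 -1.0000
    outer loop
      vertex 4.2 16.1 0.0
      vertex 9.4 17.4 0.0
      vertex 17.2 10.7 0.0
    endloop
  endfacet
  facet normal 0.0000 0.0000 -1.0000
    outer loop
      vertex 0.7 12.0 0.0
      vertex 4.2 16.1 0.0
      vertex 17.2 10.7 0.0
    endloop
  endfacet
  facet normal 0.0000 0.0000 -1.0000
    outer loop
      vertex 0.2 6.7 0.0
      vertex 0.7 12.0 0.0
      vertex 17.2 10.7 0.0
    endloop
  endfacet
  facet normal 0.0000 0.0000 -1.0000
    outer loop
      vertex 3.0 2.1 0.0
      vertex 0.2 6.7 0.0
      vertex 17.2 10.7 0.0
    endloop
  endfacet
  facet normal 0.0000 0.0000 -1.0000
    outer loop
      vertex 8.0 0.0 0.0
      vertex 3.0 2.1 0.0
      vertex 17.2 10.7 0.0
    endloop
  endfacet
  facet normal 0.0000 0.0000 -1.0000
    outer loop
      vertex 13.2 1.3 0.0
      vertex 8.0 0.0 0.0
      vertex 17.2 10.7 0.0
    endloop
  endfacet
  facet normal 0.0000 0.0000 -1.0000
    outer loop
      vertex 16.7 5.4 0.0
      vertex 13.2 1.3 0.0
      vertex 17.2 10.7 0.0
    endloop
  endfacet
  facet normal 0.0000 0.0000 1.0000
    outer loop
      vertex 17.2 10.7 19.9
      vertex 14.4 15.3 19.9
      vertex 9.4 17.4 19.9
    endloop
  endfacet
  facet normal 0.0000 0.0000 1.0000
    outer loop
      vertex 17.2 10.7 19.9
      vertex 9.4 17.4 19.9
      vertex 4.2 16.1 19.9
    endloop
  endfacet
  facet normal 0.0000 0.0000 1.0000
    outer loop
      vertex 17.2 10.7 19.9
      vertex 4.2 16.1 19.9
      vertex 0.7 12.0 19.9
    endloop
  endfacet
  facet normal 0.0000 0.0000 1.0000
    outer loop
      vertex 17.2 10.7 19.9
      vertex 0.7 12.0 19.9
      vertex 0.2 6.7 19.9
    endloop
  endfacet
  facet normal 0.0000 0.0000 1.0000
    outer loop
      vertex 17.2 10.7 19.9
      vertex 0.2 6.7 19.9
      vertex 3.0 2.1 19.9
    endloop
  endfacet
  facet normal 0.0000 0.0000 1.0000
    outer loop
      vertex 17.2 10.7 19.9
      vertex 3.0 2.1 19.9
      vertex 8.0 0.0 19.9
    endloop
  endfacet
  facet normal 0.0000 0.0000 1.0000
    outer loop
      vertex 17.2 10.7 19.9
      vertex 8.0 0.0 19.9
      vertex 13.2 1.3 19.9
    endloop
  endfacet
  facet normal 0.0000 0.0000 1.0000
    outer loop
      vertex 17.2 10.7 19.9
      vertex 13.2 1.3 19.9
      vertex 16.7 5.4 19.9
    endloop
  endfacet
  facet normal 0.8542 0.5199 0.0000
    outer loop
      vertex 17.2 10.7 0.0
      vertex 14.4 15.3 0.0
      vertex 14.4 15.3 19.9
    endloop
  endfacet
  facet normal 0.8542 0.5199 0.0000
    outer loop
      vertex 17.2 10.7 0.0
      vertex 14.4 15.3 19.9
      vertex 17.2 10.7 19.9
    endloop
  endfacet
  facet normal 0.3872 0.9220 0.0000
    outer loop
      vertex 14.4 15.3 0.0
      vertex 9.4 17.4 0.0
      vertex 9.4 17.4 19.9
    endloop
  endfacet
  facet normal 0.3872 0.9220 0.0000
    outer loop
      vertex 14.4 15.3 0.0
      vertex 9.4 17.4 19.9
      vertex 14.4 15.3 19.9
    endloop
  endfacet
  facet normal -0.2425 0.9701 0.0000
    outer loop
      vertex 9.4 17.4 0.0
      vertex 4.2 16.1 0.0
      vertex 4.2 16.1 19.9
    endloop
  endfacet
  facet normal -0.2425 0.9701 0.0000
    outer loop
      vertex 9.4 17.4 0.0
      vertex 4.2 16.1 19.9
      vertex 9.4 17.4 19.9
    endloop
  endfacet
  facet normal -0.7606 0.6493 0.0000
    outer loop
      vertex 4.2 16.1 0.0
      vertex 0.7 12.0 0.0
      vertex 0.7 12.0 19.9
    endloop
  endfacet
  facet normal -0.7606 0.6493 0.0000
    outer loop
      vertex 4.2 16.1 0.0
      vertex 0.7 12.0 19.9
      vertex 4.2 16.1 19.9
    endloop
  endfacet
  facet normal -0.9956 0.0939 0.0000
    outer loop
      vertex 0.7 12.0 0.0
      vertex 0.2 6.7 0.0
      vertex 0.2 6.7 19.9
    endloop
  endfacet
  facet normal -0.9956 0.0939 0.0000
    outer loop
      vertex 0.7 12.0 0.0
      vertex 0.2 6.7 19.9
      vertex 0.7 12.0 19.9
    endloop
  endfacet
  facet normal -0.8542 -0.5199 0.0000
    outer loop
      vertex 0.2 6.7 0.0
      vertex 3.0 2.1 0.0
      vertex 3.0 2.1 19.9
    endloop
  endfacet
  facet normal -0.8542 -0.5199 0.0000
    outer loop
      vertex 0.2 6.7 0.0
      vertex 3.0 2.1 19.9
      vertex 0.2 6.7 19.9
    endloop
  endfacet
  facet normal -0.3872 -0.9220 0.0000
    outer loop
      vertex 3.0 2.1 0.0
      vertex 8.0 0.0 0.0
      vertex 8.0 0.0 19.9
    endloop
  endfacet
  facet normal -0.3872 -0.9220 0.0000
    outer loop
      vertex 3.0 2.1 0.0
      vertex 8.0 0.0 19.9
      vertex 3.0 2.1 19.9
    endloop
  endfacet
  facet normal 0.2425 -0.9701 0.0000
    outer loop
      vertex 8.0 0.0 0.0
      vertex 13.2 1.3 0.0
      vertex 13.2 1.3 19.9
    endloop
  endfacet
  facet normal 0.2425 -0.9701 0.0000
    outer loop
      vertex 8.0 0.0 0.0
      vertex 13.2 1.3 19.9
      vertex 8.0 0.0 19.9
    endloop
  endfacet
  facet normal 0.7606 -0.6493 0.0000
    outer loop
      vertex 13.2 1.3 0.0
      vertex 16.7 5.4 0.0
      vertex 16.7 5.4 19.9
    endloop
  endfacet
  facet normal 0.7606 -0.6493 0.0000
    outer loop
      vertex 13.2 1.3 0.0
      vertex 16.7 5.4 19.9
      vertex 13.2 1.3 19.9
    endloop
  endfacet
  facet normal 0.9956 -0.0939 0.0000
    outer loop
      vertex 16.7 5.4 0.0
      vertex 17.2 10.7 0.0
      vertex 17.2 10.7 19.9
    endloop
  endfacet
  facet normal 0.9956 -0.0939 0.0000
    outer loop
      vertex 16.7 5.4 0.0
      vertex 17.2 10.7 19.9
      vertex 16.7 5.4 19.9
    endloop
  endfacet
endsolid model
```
; perimeter-only toolpath
G21 ; units = mm
G90 ; absolute positioning
G28 ; home
; layer 1
G0 Z5.0
G0 X17.2 Y10.7
G1 X14.4 Y15.3
G1 X9.4 Y17.4
G1 X4.2 Y16.1
G1 X0.7 Y12.0
G1 X0.2 Y6.7
G1 X3.0 Y2.1
G1 X8.0 Y0.0
G1 X13.2 Y1.3
G1 X16.7 Y5.4
G1 X17.2 Y10.7
; layer 2
G0 Z9.9
G0 X17.2 Y10.7
G1 X14.4 Y15.3
G1 X9.4 Y17.4
G1 X4.2 Y16.1
G1 X0.7 Y12.0
G1 X0.2 Y6.7
G1 X3.0 Y2.1
G1 X8.0 Y0.0
G1 X13.2 Y1.3
G1 X16.7 Y5.4
G1 X17.2 Y10.7
; layer 3
G0 Z14.9
G0 X17.2 Y10.7
G1 X14.4 Y15.3
G1 X9.4 Y17.4
G1 X4.2 Y16.1
G1 X0.7 Y12.0
G1 X0.2 Y6.7
G1 X3.0 Y2.1
G1 X8.0 Y0.0
G1 X13.2 Y1.3
G1 X16.7 Y5.4
G1 X17.2 Y10.7
; layer 4
G0 Z19.9
G0 X17.2 Y10.7
G1 X14.4 Y15.3
G1 X9.4 Y17.4
G1 X4.2 Y16.1
G1 X0.7 Y12.0
G1 X0.2 Y6.7
G1 X3.0 Y2.1
G1 X8.0 Y0.0
G1 X13.2 Y1.3
G1 X16.7 Y5.4
G1 X17.2 Y10.7
M2 ; end

The solid is a regular 10-sided prism (a cylinder approximated with 10 flat sides), circumscribed radius ≈ 8.7 mm, height ≈ 19.9 mm. Slicing at Δz = 5.0 mm — 4 equal slices spanning the solid's height, so layer i sits at z = i·h/4 — gives 4 non-empty perimeters. Each is a 10-segment closed polygon; G0 lifts to the layer z and rapids to the start vertex, then G1 traces the edges.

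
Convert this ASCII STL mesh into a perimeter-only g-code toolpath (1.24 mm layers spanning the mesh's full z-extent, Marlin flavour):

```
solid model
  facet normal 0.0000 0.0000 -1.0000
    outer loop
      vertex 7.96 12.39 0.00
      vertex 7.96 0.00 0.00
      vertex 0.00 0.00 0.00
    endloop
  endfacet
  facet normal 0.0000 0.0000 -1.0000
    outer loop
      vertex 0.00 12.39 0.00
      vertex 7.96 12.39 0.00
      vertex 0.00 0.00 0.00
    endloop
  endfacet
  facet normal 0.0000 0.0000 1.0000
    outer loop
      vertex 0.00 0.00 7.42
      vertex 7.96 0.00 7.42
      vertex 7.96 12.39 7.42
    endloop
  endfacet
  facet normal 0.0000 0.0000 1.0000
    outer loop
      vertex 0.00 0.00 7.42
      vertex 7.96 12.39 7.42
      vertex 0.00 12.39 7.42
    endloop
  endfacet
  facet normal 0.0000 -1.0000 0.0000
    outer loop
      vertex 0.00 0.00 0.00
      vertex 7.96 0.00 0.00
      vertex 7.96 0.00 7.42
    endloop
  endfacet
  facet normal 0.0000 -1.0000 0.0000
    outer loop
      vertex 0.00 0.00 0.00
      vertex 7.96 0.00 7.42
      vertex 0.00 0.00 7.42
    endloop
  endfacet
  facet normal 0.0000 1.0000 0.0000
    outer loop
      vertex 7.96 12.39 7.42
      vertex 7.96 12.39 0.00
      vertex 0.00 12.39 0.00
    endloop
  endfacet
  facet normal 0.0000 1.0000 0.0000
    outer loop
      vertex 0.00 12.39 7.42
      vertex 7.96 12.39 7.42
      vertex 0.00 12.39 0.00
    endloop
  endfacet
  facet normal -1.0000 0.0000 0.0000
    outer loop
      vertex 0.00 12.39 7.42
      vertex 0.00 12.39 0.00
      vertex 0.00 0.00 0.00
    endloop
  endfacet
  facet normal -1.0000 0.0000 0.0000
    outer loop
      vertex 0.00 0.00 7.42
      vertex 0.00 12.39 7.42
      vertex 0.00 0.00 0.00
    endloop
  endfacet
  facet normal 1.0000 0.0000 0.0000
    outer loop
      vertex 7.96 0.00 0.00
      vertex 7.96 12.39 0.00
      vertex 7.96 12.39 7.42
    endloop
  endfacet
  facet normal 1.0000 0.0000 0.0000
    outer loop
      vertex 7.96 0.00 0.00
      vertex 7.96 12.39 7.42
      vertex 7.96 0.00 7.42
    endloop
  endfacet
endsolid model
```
; perimeter-only toolpath
G21 ; units = mm
G90 ; absolute positioning
G28 ; home
; layer 1
G0 Z1.24
G0 X0.00 Y0.00
G1 X7.96 Y0.00
G1 X7.96 Y12.39
G1 X0.00 Y12.39
G1 X0.00 Y0.00
; layer 2
G0 Z2.47
G0 X0.00 Y0.00
G1 X7.96 Y0.00
G1 X7.96 Y12.39
G1 X0.00 Y12.39
G1 X0.00 Y0.00
; layer 3
G0 Z3.71
G0 X0.00 Y0.00
G1 X7.96 Y0.00
G1 X7.96 Y12.39
G1 X0.00 Y12.39
G1 X0.00 Y0.00
; layer 4
G0 Z4.95
G0 X0.00 Y0.00
G1 X7.96 Y0.00
G1 X7.96 Y12.39
G1 X0.00 Y12.39
G1 X0.00 Y0.00
; layer 5
G0 Z6.18
G0 X0.00 Y0.00
G1 X7.96 Y0.00
G1 X7.96 Y12.39
G1 X0.00 Y12.39
G1 X0.00 Y0.00
; layer 6
G0 Z7.42
G0 X0.00 Y0.00
G1 X7.96 Y0.00
G1 X7.96 Y12.39
G1 X0.00 Y12.39
G1 X0.00 Y0.00
M2 ; end

The solid is a rectangular box, roughly 7.96 × 12.4 mm footprint and 7.42 mm tall. Slicing at Δz = 1.24 mm — 6 equal slices spanning the solid's height, so layer i sits at z = i·h/6 — gives 6 non-empty perimeters. Each is a 4-segment closed polygon; G0 lifts to the layer z and rapids to the start vertex, then G1 traces the edges.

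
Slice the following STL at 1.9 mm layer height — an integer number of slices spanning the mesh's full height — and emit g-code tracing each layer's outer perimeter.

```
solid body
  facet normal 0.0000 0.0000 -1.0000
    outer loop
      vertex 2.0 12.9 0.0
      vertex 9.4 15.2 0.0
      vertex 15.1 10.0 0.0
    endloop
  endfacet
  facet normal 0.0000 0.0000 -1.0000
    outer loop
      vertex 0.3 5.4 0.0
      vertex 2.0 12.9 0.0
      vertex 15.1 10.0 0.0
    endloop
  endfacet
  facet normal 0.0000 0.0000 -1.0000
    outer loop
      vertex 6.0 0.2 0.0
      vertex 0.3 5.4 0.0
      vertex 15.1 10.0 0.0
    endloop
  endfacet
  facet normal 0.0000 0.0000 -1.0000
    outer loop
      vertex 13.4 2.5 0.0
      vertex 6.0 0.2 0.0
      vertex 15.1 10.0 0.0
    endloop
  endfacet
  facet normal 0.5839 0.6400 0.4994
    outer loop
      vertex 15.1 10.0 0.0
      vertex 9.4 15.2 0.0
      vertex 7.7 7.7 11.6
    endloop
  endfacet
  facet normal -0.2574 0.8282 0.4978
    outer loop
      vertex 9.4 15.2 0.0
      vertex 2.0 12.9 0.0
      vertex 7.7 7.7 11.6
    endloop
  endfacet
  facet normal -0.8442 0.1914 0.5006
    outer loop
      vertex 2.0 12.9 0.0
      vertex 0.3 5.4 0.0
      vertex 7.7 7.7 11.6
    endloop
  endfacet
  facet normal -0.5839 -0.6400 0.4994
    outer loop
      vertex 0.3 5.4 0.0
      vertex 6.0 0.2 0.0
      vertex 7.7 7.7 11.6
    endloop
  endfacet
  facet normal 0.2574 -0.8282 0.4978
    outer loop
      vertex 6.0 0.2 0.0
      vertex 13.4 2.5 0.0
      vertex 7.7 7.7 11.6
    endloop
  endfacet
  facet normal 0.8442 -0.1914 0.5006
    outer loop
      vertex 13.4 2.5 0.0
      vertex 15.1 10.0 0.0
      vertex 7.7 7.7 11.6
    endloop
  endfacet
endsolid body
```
; perimeter-only toolpath
G21 ; units = mm
G90 ; absolute positioning
G28 ; home
; layer 1
G0 Z1.9
G0 X13.9 Y9.6
G1 X9.1 Y13.9
G1 X3.0 Y12.0
G1 X1.5 Y5.8
G1 X6.3 Y1.5
G1 X12.4 Y3.4
G1 X13.9 Y9.6
; layer 2
G0 Z3.9
G0 X12.6 Y9.2
G1 X8.8 Y12.7
G1 X3.9 Y11.2
G1 X2.8 Y6.2
G1 X6.6 Y2.7
G1 X11.5 Y4.2
G1 X12.6 Y9.2
; layer 3
G0 Z5.8
G0 X11.4 Y8.8
G1 X8.6 Y11.4
G1 X4.8 Y10.3
G1 X4.0 Y6.6
G1 X6.8 Y4.0
G1 X10.6 Y5.1
G1 X11.4 Y8.8
; layer 4
G0 Z7.7
G0 X10.2 Y8.5
G1 X8.3 Y10.2
G1 X5.8 Y9.4
G1 X5.2 Y6.9
G1 X7.1 Y5.2
G1 X9.6 Y6.0
G1 X10.2 Y8.5
; layer 5
G0 Z9.7
G0 X8.9 Y8.1
G1 X8.0 Y9.0
G1 X6.8 Y8.6
G1 X6.5 Y7.3
G1 X7.4 Y6.4
G1 X8.7 Y6.8
G1 X8.9 Y8.1
M2 ; end

The solid is a regular 6-sided pyramid, base circumscribed radius ≈ 7.7 mm, apex at z ≈ 11.6 mm. Slicing at Δz = 1.9 mm — 6 equal slices spanning the solid's height, so layer i sits at z = i·h/6 — gives 5 non-empty perimeters. Each is a 6-segment closed polygon; G0 lifts to the layer z and rapids to the start vertex, then G1 traces the edges. The cross-section shrinks linearly with z (the slice at the apex is degenerate and omitted).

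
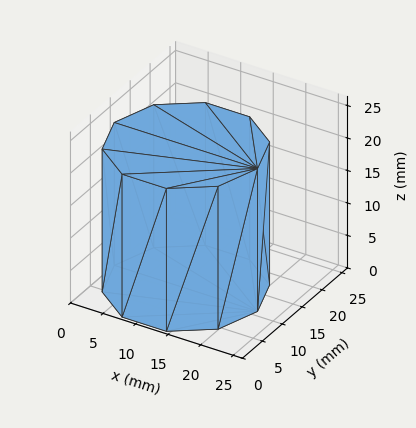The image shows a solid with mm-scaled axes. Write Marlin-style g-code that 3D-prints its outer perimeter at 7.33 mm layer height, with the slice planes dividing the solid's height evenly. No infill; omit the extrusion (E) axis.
Reading the render: the shape is a regular 10-sided prism (a cylinder approximated with 10 flat sides), circumscribed radius ≈ 11 mm, height ≈ 22 mm (dimensions read to the nearest mm from the axis ticks). For the g-code, the solid's height is divided into equal slices at the stated Δz and each level perimeter traced with G1 moves after a G0 lift.

; perimeter-only toolpath
G21 ; units = mm
G90 ; absolute positioning
G28 ; home
; layer 1
G0 Z7.33
G0 X22.00 Y11.00
G1 X19.90 Y17.47
G1 X14.40 Y21.46
G1 X7.60 Y21.46
G1 X2.10 Y17.47
G1 X0.00 Y11.00
G1 X2.10 Y4.53
G1 X7.60 Y0.54
G1 X14.40 Y0.54
G1 X19.90 Y4.53
G1 X22.00 Y11.00
; layer 2
G0 Z14.67
G0 X22.00 Y11.00
G1 X19.90 Y17.47
G1 X14.40 Y21.46
G1 X7.60 Y21.46
G1 X2.10 Y17.47
G1 X0.00 Y11.00
G1 X2.10 Y4.53
G1 X7.60 Y0.54
G1 X14.40 Y0.54
G1 X19.90 Y4.53
G1 X22.00 Y11.00
; layer 3
G0 Z22.00
G0 X22.00 Y11.00
G1 X19.90 Y17.47
G1 X14.40 Y21.46
G1 X7.60 Y21.46
G1 X2.10 Y17.47
G1 X0.00 Y11.00
G1 X2.10 Y4.53
G1 X7.60 Y0.54
G1 X14.40 Y0.54
G1 X19.90 Y4.53
G1 X22.00 Y11.00
M2 ; end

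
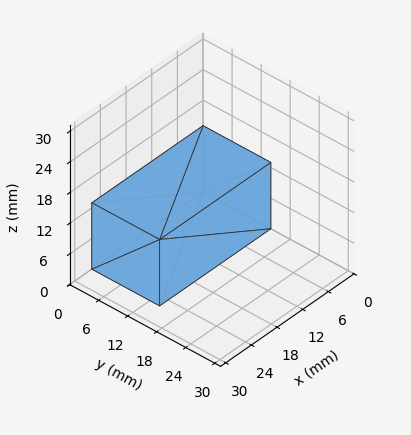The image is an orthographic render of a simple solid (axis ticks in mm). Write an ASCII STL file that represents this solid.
Reading the render: the shape is a rectangular box, roughly 26 × 14 mm footprint and 13 mm tall (dimensions read to the nearest mm from the axis ticks). For the STL, each face is triangulated and given an outward normal.

solid part
  facet normal 0.0000 0.0000 -1.0000
    outer loop
      vertex 26.000 14.000 0.000
      vertex 26.000 0.000 0.000
      vertex 0.000 0.000 0.000
    endloop
  endfacet
  facet normal 0.0000 0.0000 -1.0000
    outer loop
      vertex 0.000 14.000 0.000
      vertex 26.000 14.000 0.000
      vertex 0.000 0.000 0.000
    endloop
  endfacet
  facet normal 0.0000 0.0000 1.0000
    outer loop
      vertex 0.000 0.000 13.000
      vertex 26.000 0.000 13.000
      vertex 26.000 14.000 13.000
    endloop
  endfacet
  facet normal 0.0000 0.0000 1.0000
    outer loop
      vertex 0.000 0.000 13.000
      vertex 26.000 14.000 13.000
      vertex 0.000 14.000 13.000
    endloop
  endfacet
  facet normal 0.0000 -1.0000 0.0000
    outer loop
      vertex 0.000 0.000 0.000
      vertex 26.000 0.000 0.000
      vertex 26.000 0.000 13.000
    endloop
  endfacet
  facet normal 0.0000 -1.0000 0.0000
    outer loop
      vertex 0.000 0.000 0.000
      vertex 26.000 0.000 13.000
      vertex 0.000 0.000 13.000
    endloop
  endfacet
  facet normal 0.0000 1.0000 0.0000
    outer loop
      vertex 26.000 14.000 13.000
      vertex 26.000 14.000 0.000
      vertex 0.000 14.000 0.000
    endloop
  endfacet
  facet normal 0.0000 1.0000 0.0000
    outer loop
      vertex 0.000 14.000 13.000
      vertex 26.000 14.000 13.000
      vertex 0.000 14.000 0.000
    endloop
  endfacet
  facet normal -1.0000 0.0000 0.0000
    outer loop
      vertex 0.000 14.000 13.000
      vertex 0.000 14.000 0.000
      vertex 0.000 0.000 0.000
    endloop
  endfacet
  facet normal -1.0000 0.0000 0.0000
    outer loop
      vertex 0.000 0.000 13.000
      vertex 0.000 14.000 13.000
      vertex 0.000 0.000 0.000
    endloop
  endfacet
  facet normal 1.0000 0.0000 0.0000
    outer loop
      vertex 26.000 0.000 0.000
      vertex 26.000 14.000 0.000
      vertex 26.000 14.000 13.000
    endloop
  endfacet
  facet normal 1.0000 0.0000 0.0000
    outer loop
      vertex 26.000 0.000 0.000
      vertex 26.000 14.000 13.000
      vertex 26.000 0.000 13.000
    endloop
  endfacet
endsolid part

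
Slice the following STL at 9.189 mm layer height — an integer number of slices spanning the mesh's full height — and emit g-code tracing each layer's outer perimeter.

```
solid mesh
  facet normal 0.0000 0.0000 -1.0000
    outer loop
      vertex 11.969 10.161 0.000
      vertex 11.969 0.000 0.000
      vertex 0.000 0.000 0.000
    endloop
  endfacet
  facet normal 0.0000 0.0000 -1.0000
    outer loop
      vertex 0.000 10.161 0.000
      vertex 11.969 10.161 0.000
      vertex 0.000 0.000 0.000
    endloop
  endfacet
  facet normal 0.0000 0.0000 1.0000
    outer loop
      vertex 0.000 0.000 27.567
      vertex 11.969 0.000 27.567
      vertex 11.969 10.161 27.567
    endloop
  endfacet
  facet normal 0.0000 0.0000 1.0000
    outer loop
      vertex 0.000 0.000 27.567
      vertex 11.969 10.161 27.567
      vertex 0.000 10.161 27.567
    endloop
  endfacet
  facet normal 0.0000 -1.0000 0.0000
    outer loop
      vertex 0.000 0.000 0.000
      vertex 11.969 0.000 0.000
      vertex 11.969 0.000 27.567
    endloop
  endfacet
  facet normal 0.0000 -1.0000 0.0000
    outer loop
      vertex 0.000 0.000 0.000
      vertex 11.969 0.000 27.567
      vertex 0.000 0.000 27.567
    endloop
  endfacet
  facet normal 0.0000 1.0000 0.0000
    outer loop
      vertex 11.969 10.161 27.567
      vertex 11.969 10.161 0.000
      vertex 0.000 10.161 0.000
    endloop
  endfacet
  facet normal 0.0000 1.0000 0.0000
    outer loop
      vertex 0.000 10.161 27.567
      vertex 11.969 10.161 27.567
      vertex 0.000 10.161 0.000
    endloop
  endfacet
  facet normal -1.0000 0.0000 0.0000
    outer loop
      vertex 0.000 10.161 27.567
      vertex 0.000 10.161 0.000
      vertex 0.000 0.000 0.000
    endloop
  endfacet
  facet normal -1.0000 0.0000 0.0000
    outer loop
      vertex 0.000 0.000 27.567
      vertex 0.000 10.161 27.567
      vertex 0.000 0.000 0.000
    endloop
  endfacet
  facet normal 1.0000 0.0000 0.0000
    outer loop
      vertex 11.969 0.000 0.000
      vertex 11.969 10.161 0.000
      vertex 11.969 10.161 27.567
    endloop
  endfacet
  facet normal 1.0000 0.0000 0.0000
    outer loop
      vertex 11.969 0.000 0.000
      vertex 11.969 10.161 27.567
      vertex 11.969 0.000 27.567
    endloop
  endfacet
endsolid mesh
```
; perimeter-only toolpath
G21 ; units = mm
G90 ; absolute positioning
G28 ; home
; layer 1
G0 Z9.189
G0 X0.000 Y0.000
G1 X11.969 Y0.000
G1 X11.969 Y10.161
G1 X0.000 Y10.161
G1 X0.000 Y0.000
; layer 2
G0 Z18.378
G0 X0.000 Y0.000
G1 X11.969 Y0.000
G1 X11.969 Y10.161
G1 X0.000 Y10.161
G1 X0.000 Y0.000
; layer 3
G0 Z27.567
G0 X0.000 Y0.000
G1 X11.969 Y0.000
G1 X11.969 Y10.161
G1 X0.000 Y10.161
G1 X0.000 Y0.000
M2 ; end

The solid is a rectangular box, roughly 12 × 10.2 mm footprint and 27.6 mm tall. Slicing at Δz = 9.189 mm — 3 equal slices spanning the solid's height, so layer i sits at z = i·h/3 — gives 3 non-empty perimeters. Each is a 4-segment closed polygon; G0 lifts to the layer z and rapids to the start vertex, then G1 traces the edges.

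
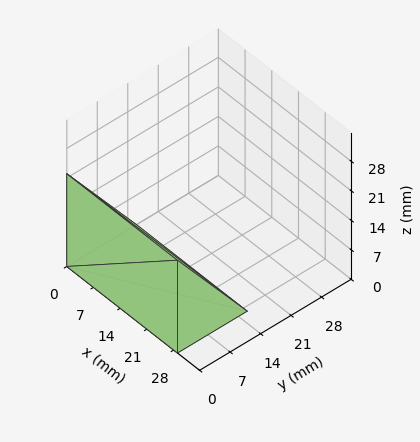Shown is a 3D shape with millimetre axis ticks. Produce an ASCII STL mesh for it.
Reading the render: the shape is a wedge (ramp): 29 × 16 mm base, rising to 22 mm along the y=0 edge and sloping linearly to z=0 at y=16 (dimensions read to the nearest mm from the axis ticks). For the STL, each face is triangulated and given an outward normal.

solid part
  facet normal 0.0000 0.0000 -1.0000
    outer loop
      vertex 29.000 16.000 0.000
      vertex 29.000 0.000 0.000
      vertex 0.000 0.000 0.000
    endloop
  endfacet
  facet normal 0.0000 0.0000 -1.0000
    outer loop
      vertex 0.000 16.000 0.000
      vertex 29.000 16.000 0.000
      vertex 0.000 0.000 0.000
    endloop
  endfacet
  facet normal 0.0000 -1.0000 0.0000
    outer loop
      vertex 0.000 0.000 0.000
      vertex 29.000 0.000 0.000
      vertex 29.000 0.000 22.000
    endloop
  endfacet
  facet normal 0.0000 -1.0000 0.0000
    outer loop
      vertex 0.000 0.000 0.000
      vertex 29.000 0.000 22.000
      vertex 0.000 0.000 22.000
    endloop
  endfacet
  facet normal 0.0000 0.8087 0.5882
    outer loop
      vertex 0.000 0.000 22.000
      vertex 29.000 0.000 22.000
      vertex 29.000 16.000 0.000
    endloop
  endfacet
  facet normal 0.0000 0.8087 0.5882
    outer loop
      vertex 0.000 0.000 22.000
      vertex 29.000 16.000 0.000
      vertex 0.000 16.000 0.000
    endloop
  endfacet
  facet normal -1.0000 0.0000 0.0000
    outer loop
      vertex 0.000 0.000 22.000
      vertex 0.000 16.000 0.000
      vertex 0.000 0.000 0.000
    endloop
  endfacet
  facet normal 1.0000 0.0000 0.0000
    outer loop
      vertex 29.000 0.000 0.000
      vertex 29.000 16.000 0.000
      vertex 29.000 0.000 22.000
    endloop
  endfacet
endsolid part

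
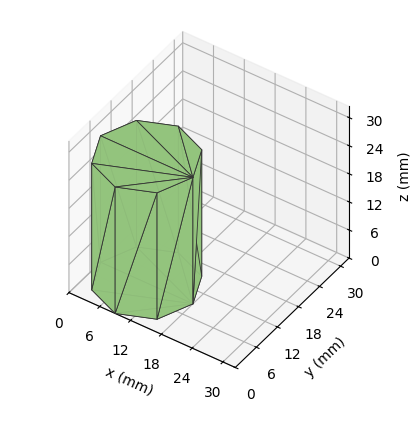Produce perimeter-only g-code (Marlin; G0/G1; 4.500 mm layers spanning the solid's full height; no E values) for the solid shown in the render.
Reading the render: the shape is a regular 8-sided prism (a cylinder approximated with 8 flat sides), circumscribed radius ≈ 9 mm, height ≈ 27 mm (dimensions read to the nearest mm from the axis ticks). For the g-code, the solid's height is divided into equal slices at the stated Δz and each level perimeter traced with G1 moves after a G0 lift.

; perimeter-only toolpath
G21 ; units = mm
G90 ; absolute positioning
G28 ; home
; layer 1
G0 Z4.500
G0 X18.000 Y9.000
G1 X15.364 Y15.364
G1 X9.000 Y18.000
G1 X2.636 Y15.364
G1 X0.000 Y9.000
G1 X2.636 Y2.636
G1 X9.000 Y0.000
G1 X15.364 Y2.636
G1 X18.000 Y9.000
; layer 2
G0 Z9.000
G0 X18.000 Y9.000
G1 X15.364 Y15.364
G1 X9.000 Y18.000
G1 X2.636 Y15.364
G1 X0.000 Y9.000
G1 X2.636 Y2.636
G1 X9.000 Y0.000
G1 X15.364 Y2.636
G1 X18.000 Y9.000
; layer 3
G0 Z13.500
G0 X18.000 Y9.000
G1 X15.364 Y15.364
G1 X9.000 Y18.000
G1 X2.636 Y15.364
G1 X0.000 Y9.000
G1 X2.636 Y2.636
G1 X9.000 Y0.000
G1 X15.364 Y2.636
G1 X18.000 Y9.000
; layer 4
G0 Z18.000
G0 X18.000 Y9.000
G1 X15.364 Y15.364
G1 X9.000 Y18.000
G1 X2.636 Y15.364
G1 X0.000 Y9.000
G1 X2.636 Y2.636
G1 X9.000 Y0.000
G1 X15.364 Y2.636
G1 X18.000 Y9.000
; layer 5
G0 Z22.500
G0 X18.000 Y9.000
G1 X15.364 Y15.364
G1 X9.000 Y18.000
G1 X2.636 Y15.364
G1 X0.000 Y9.000
G1 X2.636 Y2.636
G1 X9.000 Y0.000
G1 X15.364 Y2.636
G1 X18.000 Y9.000
; layer 6
G0 Z27.000
G0 X18.000 Y9.000
G1 X15.364 Y15.364
G1 X9.000 Y18.000
G1 X2.636 Y15.364
G1 X0.000 Y9.000
G1 X2.636 Y2.636
G1 X9.000 Y0.000
G1 X15.364 Y2.636
G1 X18.000 Y9.000
M2 ; end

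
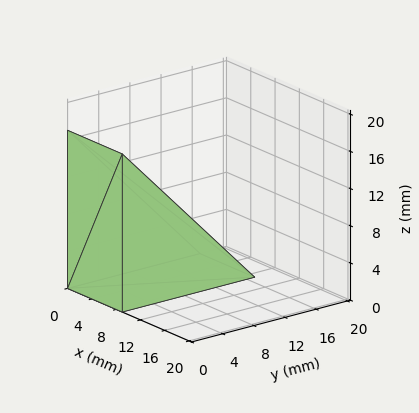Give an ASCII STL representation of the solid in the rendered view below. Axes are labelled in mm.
Reading the render: the shape is a wedge (ramp): 9 × 17 mm base, rising to 17 mm along the y=0 edge and sloping linearly to z=0 at y=17 (dimensions read to the nearest mm from the axis ticks). For the STL, each face is triangulated and given an outward normal.

solid part
  facet normal 0.0000 0.0000 -1.0000
    outer loop
      vertex 9.00 17.00 0.00
      vertex 9.00 0.00 0.00
      vertex 0.00 0.00 0.00
    endloop
  endfacet
  facet normal 0.0000 0.0000 -1.0000
    outer loop
      vertex 0.00 17.00 0.00
      vertex 9.00 17.00 0.00
      vertex 0.00 0.00 0.00
    endloop
  endfacet
  facet normal 0.0000 -1.0000 0.0000
    outer loop
      vertex 0.00 0.00 0.00
      vertex 9.00 0.00 0.00
      vertex 9.00 0.00 17.00
    endloop
  endfacet
  facet normal 0.0000 -1.0000 0.0000
    outer loop
      vertex 0.00 0.00 0.00
      vertex 9.00 0.00 17.00
      vertex 0.00 0.00 17.00
    endloop
  endfacet
  facet normal 0.0000 0.7071 0.7071
    outer loop
      vertex 0.00 0.00 17.00
      vertex 9.00 0.00 17.00
      vertex 9.00 17.00 0.00
    endloop
  endfacet
  facet normal 0.0000 0.7071 0.7071
    outer loop
      vertex 0.00 0.00 17.00
      vertex 9.00 17.00 0.00
      vertex 0.00 17.00 0.00
    endloop
  endfacet
  facet normal -1.0000 0.0000 0.0000
    outer loop
      vertex 0.00 0.00 17.00
      vertex 0.00 17.00 0.00
      vertex 0.00 0.00 0.00
    endloop
  endfacet
  facet normal 1.0000 0.0000 0.0000
    outer loop
      vertex 9.00 0.00 0.00
      vertex 9.00 17.00 0.00
      vertex 9.00 0.00 17.00
    endloop
  endfacet
endsolid part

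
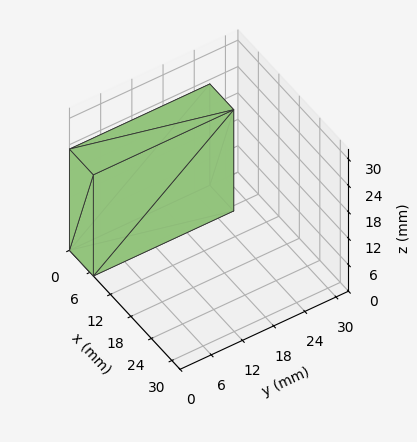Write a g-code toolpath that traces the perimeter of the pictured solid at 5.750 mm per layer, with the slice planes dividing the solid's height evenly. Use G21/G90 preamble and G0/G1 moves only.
Reading the render: the shape is a rectangular box, roughly 7 × 27 mm footprint and 23 mm tall (dimensions read to the nearest mm from the axis ticks). For the g-code, the solid's height is divided into equal slices at the stated Δz and each level perimeter traced with G1 moves after a G0 lift.

; perimeter-only toolpath
G21 ; units = mm
G90 ; absolute positioning
G28 ; home
; layer 1
G0 Z5.750
G0 X0.000 Y0.000
G1 X7.000 Y0.000
G1 X7.000 Y27.000
G1 X0.000 Y27.000
G1 X0.000 Y0.000
; layer 2
G0 Z11.500
G0 X0.000 Y0.000
G1 X7.000 Y0.000
G1 X7.000 Y27.000
G1 X0.000 Y27.000
G1 X0.000 Y0.000
; layer 3
G0 Z17.250
G0 X0.000 Y0.000
G1 X7.000 Y0.000
G1 X7.000 Y27.000
G1 X0.000 Y27.000
G1 X0.000 Y0.000
; layer 4
G0 Z23.000
G0 X0.000 Y0.000
G1 X7.000 Y0.000
G1 X7.000 Y27.000
G1 X0.000 Y27.000
G1 X0.000 Y0.000
M2 ; end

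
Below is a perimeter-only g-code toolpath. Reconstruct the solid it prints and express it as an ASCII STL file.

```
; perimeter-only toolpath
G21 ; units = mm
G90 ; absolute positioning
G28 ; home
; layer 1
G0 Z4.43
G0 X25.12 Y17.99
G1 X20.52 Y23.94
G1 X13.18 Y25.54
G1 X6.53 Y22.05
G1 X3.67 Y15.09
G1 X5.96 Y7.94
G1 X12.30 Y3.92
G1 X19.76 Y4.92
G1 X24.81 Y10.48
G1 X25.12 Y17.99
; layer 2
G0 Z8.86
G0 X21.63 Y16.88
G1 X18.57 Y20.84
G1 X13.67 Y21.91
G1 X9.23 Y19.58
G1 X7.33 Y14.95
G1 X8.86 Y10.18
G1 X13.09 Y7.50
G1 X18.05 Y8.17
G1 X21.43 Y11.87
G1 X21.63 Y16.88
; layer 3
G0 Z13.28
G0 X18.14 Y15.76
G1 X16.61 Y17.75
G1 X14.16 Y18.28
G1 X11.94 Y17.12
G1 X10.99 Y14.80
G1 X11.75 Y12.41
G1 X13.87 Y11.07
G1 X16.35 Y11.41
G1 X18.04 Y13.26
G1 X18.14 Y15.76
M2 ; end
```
solid part
  facet normal 0.0000 0.0000 -1.0000
    outer loop
      vertex 12.69 29.17 0.00
      vertex 22.48 27.03 0.00
      vertex 28.61 19.10 0.00
    endloop
  endfacet
  facet normal 0.0000 0.0000 -1.0000
    outer loop
      vertex 3.82 24.51 0.00
      vertex 12.69 29.17 0.00
      vertex 28.61 19.10 0.00
    endloop
  endfacet
  facet normal 0.0000 0.0000 -1.0000
    outer loop
      vertex 0.01 15.24 0.00
      vertex 3.82 24.51 0.00
      vertex 28.61 19.10 0.00
    endloop
  endfacet
  facet normal 0.0000 0.0000 -1.0000
    outer loop
      vertex 3.06 5.70 0.00
      vertex 0.01 15.24 0.00
      vertex 28.61 19.10 0.00
    endloop
  endfacet
  facet normal 0.0000 0.0000 -1.0000
    outer loop
      vertex 11.52 0.34 0.00
      vertex 3.06 5.70 0.00
      vertex 28.61 19.10 0.00
    endloop
  endfacet
  facet normal 0.0000 0.0000 -1.0000
    outer loop
      vertex 21.46 1.68 0.00
      vertex 11.52 0.34 0.00
      vertex 28.61 19.10 0.00
    endloop
  endfacet
  facet normal 0.0000 0.0000 -1.0000
    outer loop
      vertex 28.20 9.09 0.00
      vertex 21.46 1.68 0.00
      vertex 28.61 19.10 0.00
    endloop
  endfacet
  facet normal 0.6247 0.4829 0.6137
    outer loop
      vertex 28.61 19.10 0.00
      vertex 22.48 27.03 0.00
      vertex 14.65 14.65 17.71
    endloop
  endfacet
  facet normal 0.1686 0.7713 0.6137
    outer loop
      vertex 22.48 27.03 0.00
      vertex 12.69 29.17 0.00
      vertex 14.65 14.65 17.71
    endloop
  endfacet
  facet normal -0.3672 0.6990 0.6137
    outer loop
      vertex 12.69 29.17 0.00
      vertex 3.82 24.51 0.00
      vertex 14.65 14.65 17.71
    endloop
  endfacet
  facet normal -0.7303 0.3001 0.6137
    outer loop
      vertex 3.82 24.51 0.00
      vertex 0.01 15.24 0.00
      vertex 14.65 14.65 17.71
    endloop
  endfacet
  facet normal -0.7521 -0.2404 0.6137
    outer loop
      vertex 0.01 15.24 0.00
      vertex 3.06 5.70 0.00
      vertex 14.65 14.65 17.71
    endloop
  endfacet
  facet normal -0.4226 -0.6670 0.6136
    outer loop
      vertex 3.06 5.70 0.00
      vertex 11.52 0.34 0.00
      vertex 14.65 14.65 17.71
    endloop
  endfacet
  facet normal 0.1055 -0.7825 0.6136
    outer loop
      vertex 11.52 0.34 0.00
      vertex 21.46 1.68 0.00
      vertex 14.65 14.65 17.71
    endloop
  endfacet
  facet normal 0.5841 -0.5313 0.6137
    outer loop
      vertex 21.46 1.68 0.00
      vertex 28.20 9.09 0.00
      vertex 14.65 14.65 17.71
    endloop
  endfacet
  facet normal 0.7889 -0.0323 0.6137
    outer loop
      vertex 28.20 9.09 0.00
      vertex 28.61 19.10 0.00
      vertex 14.65 14.65 17.71
    endloop
  endfacet
endsolid part

The G0 Z moves step by Δz≈4.43 mm. The G1 loops shrink linearly with z, so the solid tapers from its base footprint up to z≈17.7. Closing with a flat bottom cap and the tapered top and triangulating gives 16 facets — a regular 9-sided pyramid, base circumscribed radius ≈ 14.7 mm, apex at z ≈ 17.7 mm.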